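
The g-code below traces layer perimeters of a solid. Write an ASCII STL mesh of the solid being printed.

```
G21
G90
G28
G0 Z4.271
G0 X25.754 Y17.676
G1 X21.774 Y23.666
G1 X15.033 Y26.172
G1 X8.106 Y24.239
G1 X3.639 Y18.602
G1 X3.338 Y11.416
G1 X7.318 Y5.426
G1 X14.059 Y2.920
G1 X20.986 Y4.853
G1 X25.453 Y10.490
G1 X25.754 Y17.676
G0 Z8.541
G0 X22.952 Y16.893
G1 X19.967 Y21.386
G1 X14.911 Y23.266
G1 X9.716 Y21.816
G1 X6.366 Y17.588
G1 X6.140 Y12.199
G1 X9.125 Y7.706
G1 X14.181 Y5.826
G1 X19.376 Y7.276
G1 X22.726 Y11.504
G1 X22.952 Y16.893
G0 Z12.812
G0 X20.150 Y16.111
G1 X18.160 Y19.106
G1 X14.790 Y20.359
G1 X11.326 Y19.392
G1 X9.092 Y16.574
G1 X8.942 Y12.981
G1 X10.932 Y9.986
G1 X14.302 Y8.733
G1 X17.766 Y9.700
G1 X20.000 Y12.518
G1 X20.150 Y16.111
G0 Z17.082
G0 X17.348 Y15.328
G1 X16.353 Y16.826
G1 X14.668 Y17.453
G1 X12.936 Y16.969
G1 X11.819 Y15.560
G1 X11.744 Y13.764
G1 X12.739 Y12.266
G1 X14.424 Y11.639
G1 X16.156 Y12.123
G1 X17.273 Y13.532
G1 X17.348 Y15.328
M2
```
solid part
  facet normal 0.0000 0.0000 -1.0000
    outer loop
      vertex 15.155 29.079 0.000
      vertex 23.581 25.946 0.000
      vertex 28.556 18.458 0.000
    endloop
  endfacet
  facet normal 0.0000 0.0000 -1.0000
    outer loop
      vertex 6.496 26.662 0.000
      vertex 15.155 29.079 0.000
      vertex 28.556 18.458 0.000
    endloop
  endfacet
  facet normal 0.0000 0.0000 -1.0000
    outer loop
      vertex 0.912 19.616 0.000
      vertex 6.496 26.662 0.000
      vertex 28.556 18.458 0.000
    endloop
  endfacet
  facet normal 0.0000 0.0000 -1.0000
    outer loop
      vertex 0.536 10.634 0.000
      vertex 0.912 19.616 0.000
      vertex 28.556 18.458 0.000
    endloop
  endfacet
  facet normal 0.0000 0.0000 -1.0000
    outer loop
      vertex 5.511 3.146 0.000
      vertex 0.536 10.634 0.000
      vertex 28.556 18.458 0.000
    endloop
  endfacet
  facet normal 0.0000 0.0000 -1.0000
    outer loop
      vertex 13.937 0.013 0.000
      vertex 5.511 3.146 0.000
      vertex 28.556 18.458 0.000
    endloop
  endfacet
  facet normal 0.0000 0.0000 -1.0000
    outer loop
      vertex 22.596 2.430 0.000
      vertex 13.937 0.013 0.000
      vertex 28.556 18.458 0.000
    endloop
  endfacet
  facet normal 0.0000 0.0000 -1.0000
    outer loop
      vertex 28.180 9.476 0.000
      vertex 22.596 2.430 0.000
      vertex 28.556 18.458 0.000
    endloop
  endfacet
  facet normal 0.6990 0.4644 0.5437
    outer loop
      vertex 28.556 18.458 0.000
      vertex 23.581 25.946 0.000
      vertex 14.546 14.546 21.353
    endloop
  endfacet
  facet normal 0.2925 0.7866 0.5437
    outer loop
      vertex 23.581 25.946 0.000
      vertex 15.155 29.079 0.000
      vertex 14.546 14.546 21.353
    endloop
  endfacet
  facet normal -0.2256 0.8084 0.5437
    outer loop
      vertex 15.155 29.079 0.000
      vertex 6.496 26.662 0.000
      vertex 14.546 14.546 21.353
    endloop
  endfacet
  facet normal -0.6577 0.5213 0.5437
    outer loop
      vertex 6.496 26.662 0.000
      vertex 0.912 19.616 0.000
      vertex 14.546 14.546 21.353
    endloop
  endfacet
  facet normal -0.8385 0.0351 0.5437
    outer loop
      vertex 0.912 19.616 0.000
      vertex 0.536 10.634 0.000
      vertex 14.546 14.546 21.353
    endloop
  endfacet
  facet normal -0.6990 -0.4644 0.5437
    outer loop
      vertex 0.536 10.634 0.000
      vertex 5.511 3.146 0.000
      vertex 14.546 14.546 21.353
    endloop
  endfacet
  facet normal -0.2925 -0.7866 0.5437
    outer loop
      vertex 5.511 3.146 0.000
      vertex 13.937 0.013 0.000
      vertex 14.546 14.546 21.353
    endloop
  endfacet
  facet normal 0.2256 -0.8084 0.5437
    outer loop
      vertex 13.937 0.013 0.000
      vertex 22.596 2.430 0.000
      vertex 14.546 14.546 21.353
    endloop
  endfacet
  facet normal 0.6577 -0.5213 0.5437
    outer loop
      vertex 22.596 2.430 0.000
      vertex 28.180 9.476 0.000
      vertex 14.546 14.546 21.353
    endloop
  endfacet
  facet normal 0.8385 -0.0351 0.5437
    outer loop
      vertex 28.180 9.476 0.000
      vertex 28.556 18.458 0.000
      vertex 14.546 14.546 21.353
    endloop
  endfacet
endsolid part

The G0 Z moves step by Δz≈4.271 mm. The G1 loops shrink linearly with z, so the solid tapers from its base footprint up to z≈21.4. Closing with a flat bottom cap and the tapered top and triangulating gives 18 facets — a regular 10-sided pyramid, base circumscribed radius ≈ 14.5 mm, apex at z ≈ 21.4 mm.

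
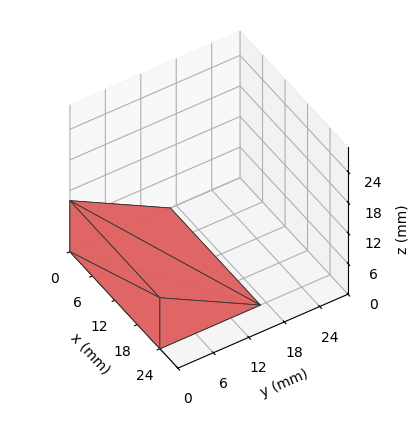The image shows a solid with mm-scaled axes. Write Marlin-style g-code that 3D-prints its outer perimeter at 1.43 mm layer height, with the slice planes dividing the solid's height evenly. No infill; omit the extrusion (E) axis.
Reading the render: the shape is a wedge (ramp): 24 × 17 mm base, rising to 10 mm along the y=0 edge and sloping linearly to z=0 at y=17 (dimensions read to the nearest mm from the axis ticks). For the g-code, the solid's height is divided into equal slices at the stated Δz and each level perimeter traced with G1 moves after a G0 lift.

; perimeter-only toolpath
G21 ; units = mm
G90 ; absolute positioning
G28 ; home
; layer 1
G0 Z1.43
G0 X0.00 Y0.00
G1 X24.00 Y0.00
G1 X24.00 Y14.57
G1 X0.00 Y14.57
G1 X0.00 Y0.00
; layer 2
G0 Z2.86
G0 X0.00 Y0.00
G1 X24.00 Y0.00
G1 X24.00 Y12.14
G1 X0.00 Y12.14
G1 X0.00 Y0.00
; layer 3
G0 Z4.29
G0 X0.00 Y0.00
G1 X24.00 Y0.00
G1 X24.00 Y9.71
G1 X0.00 Y9.71
G1 X0.00 Y0.00
; layer 4
G0 Z5.71
G0 X0.00 Y0.00
G1 X24.00 Y0.00
G1 X24.00 Y7.29
G1 X0.00 Y7.29
G1 X0.00 Y0.00
; layer 5
G0 Z7.14
G0 X0.00 Y0.00
G1 X24.00 Y0.00
G1 X24.00 Y4.86
G1 X0.00 Y4.86
G1 X0.00 Y0.00
; layer 6
G0 Z8.57
G0 X0.00 Y0.00
G1 X24.00 Y0.00
G1 X24.00 Y2.43
G1 X0.00 Y2.43
G1 X0.00 Y0.00
M2 ; end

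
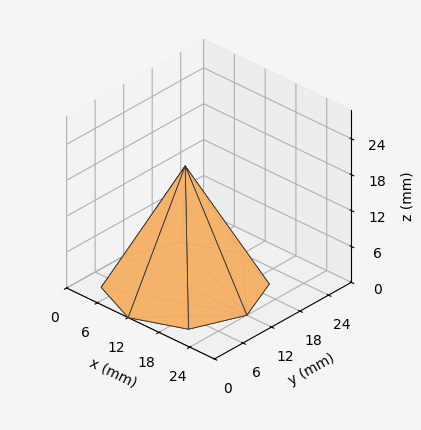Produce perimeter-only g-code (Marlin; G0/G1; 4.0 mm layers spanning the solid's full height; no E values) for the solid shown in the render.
Reading the render: the shape is a regular 8-sided pyramid, base circumscribed radius ≈ 12 mm, apex at z ≈ 20 mm (dimensions read to the nearest mm from the axis ticks). For the g-code, the solid's height is divided into equal slices at the stated Δz and each level perimeter traced with G1 moves after a G0 lift.

; perimeter-only toolpath
G21 ; units = mm
G90 ; absolute positioning
G28 ; home
; layer 1
G0 Z4.0
G0 X21.6 Y12.0
G1 X18.8 Y18.8
G1 X12.0 Y21.6
G1 X5.2 Y18.8
G1 X2.4 Y12.0
G1 X5.2 Y5.2
G1 X12.0 Y2.4
G1 X18.8 Y5.2
G1 X21.6 Y12.0
; layer 2
G0 Z8.0
G0 X19.2 Y12.0
G1 X17.1 Y17.1
G1 X12.0 Y19.2
G1 X6.9 Y17.1
G1 X4.8 Y12.0
G1 X6.9 Y6.9
G1 X12.0 Y4.8
G1 X17.1 Y6.9
G1 X19.2 Y12.0
; layer 3
G0 Z12.0
G0 X16.8 Y12.0
G1 X15.4 Y15.4
G1 X12.0 Y16.8
G1 X8.6 Y15.4
G1 X7.2 Y12.0
G1 X8.6 Y8.6
G1 X12.0 Y7.2
G1 X15.4 Y8.6
G1 X16.8 Y12.0
; layer 4
G0 Z16.0
G0 X14.4 Y12.0
G1 X13.7 Y13.7
G1 X12.0 Y14.4
G1 X10.3 Y13.7
G1 X9.6 Y12.0
G1 X10.3 Y10.3
G1 X12.0 Y9.6
G1 X13.7 Y10.3
G1 X14.4 Y12.0
M2 ; end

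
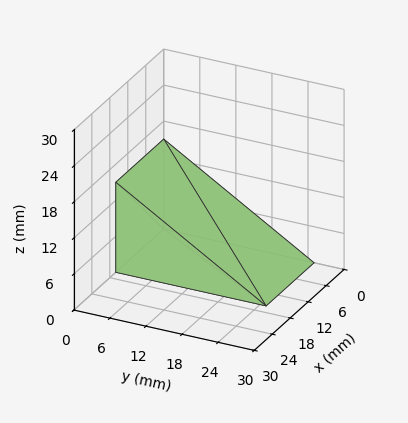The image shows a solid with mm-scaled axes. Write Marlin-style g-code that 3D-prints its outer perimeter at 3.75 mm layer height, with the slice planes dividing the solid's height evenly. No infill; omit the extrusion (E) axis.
Reading the render: the shape is a wedge (ramp): 16 × 25 mm base, rising to 15 mm along the y=0 edge and sloping linearly to z=0 at y=25 (dimensions read to the nearest mm from the axis ticks). For the g-code, the solid's height is divided into equal slices at the stated Δz and each level perimeter traced with G1 moves after a G0 lift.

; perimeter-only toolpath
G21 ; units = mm
G90 ; absolute positioning
G28 ; home
; layer 1
G0 Z3.75
G0 X0.00 Y0.00
G1 X16.00 Y0.00
G1 X16.00 Y18.75
G1 X0.00 Y18.75
G1 X0.00 Y0.00
; layer 2
G0 Z7.50
G0 X0.00 Y0.00
G1 X16.00 Y0.00
G1 X16.00 Y12.50
G1 X0.00 Y12.50
G1 X0.00 Y0.00
; layer 3
G0 Z11.25
G0 X0.00 Y0.00
G1 X16.00 Y0.00
G1 X16.00 Y6.25
G1 X0.00 Y6.25
G1 X0.00 Y0.00
M2 ; end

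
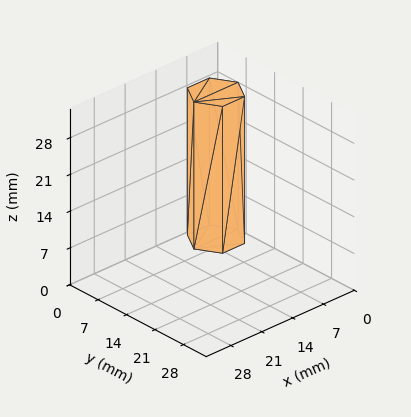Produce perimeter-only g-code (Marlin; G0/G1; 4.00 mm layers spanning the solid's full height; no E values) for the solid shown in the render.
Reading the render: the shape is a regular 6-sided prism (a cylinder approximated with 6 flat sides), circumscribed radius ≈ 5 mm, height ≈ 28 mm (dimensions read to the nearest mm from the axis ticks). For the g-code, the solid's height is divided into equal slices at the stated Δz and each level perimeter traced with G1 moves after a G0 lift.

; perimeter-only toolpath
G21 ; units = mm
G90 ; absolute positioning
G28 ; home
; layer 1
G0 Z4.00
G0 X10.00 Y5.00
G1 X7.50 Y9.33
G1 X2.50 Y9.33
G1 X0.00 Y5.00
G1 X2.50 Y0.67
G1 X7.50 Y0.67
G1 X10.00 Y5.00
; layer 2
G0 Z8.00
G0 X10.00 Y5.00
G1 X7.50 Y9.33
G1 X2.50 Y9.33
G1 X0.00 Y5.00
G1 X2.50 Y0.67
G1 X7.50 Y0.67
G1 X10.00 Y5.00
; layer 3
G0 Z12.00
G0 X10.00 Y5.00
G1 X7.50 Y9.33
G1 X2.50 Y9.33
G1 X0.00 Y5.00
G1 X2.50 Y0.67
G1 X7.50 Y0.67
G1 X10.00 Y5.00
; layer 4
G0 Z16.00
G0 X10.00 Y5.00
G1 X7.50 Y9.33
G1 X2.50 Y9.33
G1 X0.00 Y5.00
G1 X2.50 Y0.67
G1 X7.50 Y0.67
G1 X10.00 Y5.00
; layer 5
G0 Z20.00
G0 X10.00 Y5.00
G1 X7.50 Y9.33
G1 X2.50 Y9.33
G1 X0.00 Y5.00
G1 X2.50 Y0.67
G1 X7.50 Y0.67
G1 X10.00 Y5.00
; layer 6
G0 Z24.00
G0 X10.00 Y5.00
G1 X7.50 Y9.33
G1 X2.50 Y9.33
G1 X0.00 Y5.00
G1 X2.50 Y0.67
G1 X7.50 Y0.67
G1 X10.00 Y5.00
; layer 7
G0 Z28.00
G0 X10.00 Y5.00
G1 X7.50 Y9.33
G1 X2.50 Y9.33
G1 X0.00 Y5.00
G1 X2.50 Y0.67
G1 X7.50 Y0.67
G1 X10.00 Y5.00
M2 ; end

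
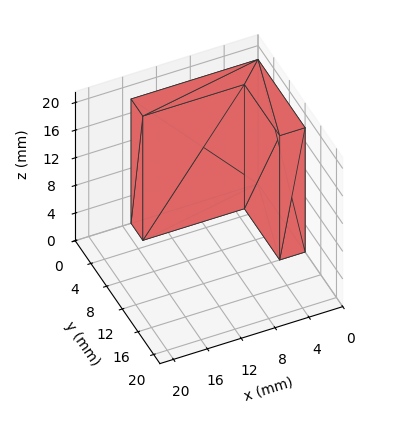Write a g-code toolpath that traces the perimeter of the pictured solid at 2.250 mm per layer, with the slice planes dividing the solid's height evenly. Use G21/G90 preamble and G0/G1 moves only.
Reading the render: the shape is an L-shaped prism: outer 15 × 12 mm, arm thicknesses ≈ 3 mm (horizontal) and 3 mm (vertical), extruded 18 mm in z (dimensions read to the nearest mm from the axis ticks). For the g-code, the solid's height is divided into equal slices at the stated Δz and each level perimeter traced with G1 moves after a G0 lift.

; perimeter-only toolpath
G21 ; units = mm
G90 ; absolute positioning
G28 ; home
; layer 1
G0 Z2.250
G0 X0.000 Y0.000
G1 X15.000 Y0.000
G1 X15.000 Y3.000
G1 X3.000 Y3.000
G1 X3.000 Y12.000
G1 X0.000 Y12.000
G1 X0.000 Y0.000
; layer 2
G0 Z4.500
G0 X0.000 Y0.000
G1 X15.000 Y0.000
G1 X15.000 Y3.000
G1 X3.000 Y3.000
G1 X3.000 Y12.000
G1 X0.000 Y12.000
G1 X0.000 Y0.000
; layer 3
G0 Z6.750
G0 X0.000 Y0.000
G1 X15.000 Y0.000
G1 X15.000 Y3.000
G1 X3.000 Y3.000
G1 X3.000 Y12.000
G1 X0.000 Y12.000
G1 X0.000 Y0.000
; layer 4
G0 Z9.000
G0 X0.000 Y0.000
G1 X15.000 Y0.000
G1 X15.000 Y3.000
G1 X3.000 Y3.000
G1 X3.000 Y12.000
G1 X0.000 Y12.000
G1 X0.000 Y0.000
; layer 5
G0 Z11.250
G0 X0.000 Y0.000
G1 X15.000 Y0.000
G1 X15.000 Y3.000
G1 X3.000 Y3.000
G1 X3.000 Y12.000
G1 X0.000 Y12.000
G1 X0.000 Y0.000
; layer 6
G0 Z13.500
G0 X0.000 Y0.000
G1 X15.000 Y0.000
G1 X15.000 Y3.000
G1 X3.000 Y3.000
G1 X3.000 Y12.000
G1 X0.000 Y12.000
G1 X0.000 Y0.000
; layer 7
G0 Z15.750
G0 X0.000 Y0.000
G1 X15.000 Y0.000
G1 X15.000 Y3.000
G1 X3.000 Y3.000
G1 X3.000 Y12.000
G1 X0.000 Y12.000
G1 X0.000 Y0.000
; layer 8
G0 Z18.000
G0 X0.000 Y0.000
G1 X15.000 Y0.000
G1 X15.000 Y3.000
G1 X3.000 Y3.000
G1 X3.000 Y12.000
G1 X0.000 Y12.000
G1 X0.000 Y0.000
M2 ; end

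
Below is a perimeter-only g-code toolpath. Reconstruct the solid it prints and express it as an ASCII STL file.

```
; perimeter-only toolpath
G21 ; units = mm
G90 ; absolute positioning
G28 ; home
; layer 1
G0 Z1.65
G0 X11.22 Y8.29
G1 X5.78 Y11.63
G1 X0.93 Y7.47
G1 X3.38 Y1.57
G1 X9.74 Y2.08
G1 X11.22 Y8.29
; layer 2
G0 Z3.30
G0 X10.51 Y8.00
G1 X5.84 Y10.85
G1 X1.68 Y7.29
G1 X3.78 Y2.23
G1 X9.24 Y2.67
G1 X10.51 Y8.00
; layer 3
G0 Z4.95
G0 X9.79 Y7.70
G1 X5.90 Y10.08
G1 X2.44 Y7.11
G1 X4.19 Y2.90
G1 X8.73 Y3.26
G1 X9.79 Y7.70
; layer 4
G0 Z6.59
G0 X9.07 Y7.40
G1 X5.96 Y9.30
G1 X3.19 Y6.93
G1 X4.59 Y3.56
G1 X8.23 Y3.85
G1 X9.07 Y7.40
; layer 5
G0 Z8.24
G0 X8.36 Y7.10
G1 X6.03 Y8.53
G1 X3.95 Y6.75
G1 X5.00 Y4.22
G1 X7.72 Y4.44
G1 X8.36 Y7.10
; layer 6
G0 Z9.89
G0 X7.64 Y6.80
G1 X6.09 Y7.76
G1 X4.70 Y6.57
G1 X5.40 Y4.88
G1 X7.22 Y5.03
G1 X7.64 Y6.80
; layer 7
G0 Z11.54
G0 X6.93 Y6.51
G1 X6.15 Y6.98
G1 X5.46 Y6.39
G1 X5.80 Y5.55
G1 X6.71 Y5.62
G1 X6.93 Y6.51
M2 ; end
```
solid part
  facet normal 0.0000 0.0000 -1.0000
    outer loop
      vertex 0.17 7.65 0.00
      vertex 5.72 12.40 0.00
      vertex 11.94 8.59 0.00
    endloop
  endfacet
  facet normal 0.0000 0.0000 -1.0000
    outer loop
      vertex 2.97 0.91 0.00
      vertex 0.17 7.65 0.00
      vertex 11.94 8.59 0.00
    endloop
  endfacet
  facet normal 0.0000 0.0000 -1.0000
    outer loop
      vertex 10.25 1.49 0.00
      vertex 2.97 0.91 0.00
      vertex 11.94 8.59 0.00
    endloop
  endfacet
  facet normal 0.4881 0.7969 0.3559
    outer loop
      vertex 11.94 8.59 0.00
      vertex 5.72 12.40 0.00
      vertex 6.21 6.21 13.19
    endloop
  endfacet
  facet normal -0.6077 0.7100 0.3558
    outer loop
      vertex 5.72 12.40 0.00
      vertex 0.17 7.65 0.00
      vertex 6.21 6.21 13.19
    endloop
  endfacet
  facet normal -0.8630 -0.3585 0.3560
    outer loop
      vertex 0.17 7.65 0.00
      vertex 2.97 0.91 0.00
      vertex 6.21 6.21 13.19
    endloop
  endfacet
  facet normal 0.0742 -0.9315 0.3561
    outer loop
      vertex 2.97 0.91 0.00
      vertex 10.25 1.49 0.00
      vertex 6.21 6.21 13.19
    endloop
  endfacet
  facet normal 0.9091 -0.2164 0.3559
    outer loop
      vertex 10.25 1.49 0.00
      vertex 11.94 8.59 0.00
      vertex 6.21 6.21 13.19
    endloop
  endfacet
endsolid part

The G0 Z moves step by Δz≈1.65 mm. The G1 loops shrink linearly with z, so the solid tapers from its base footprint up to z≈13.2. Closing with a flat bottom cap and the tapered top and triangulating gives 8 facets — a regular 5-sided pyramid, base circumscribed radius ≈ 6.21 mm, apex at z ≈ 13.2 mm.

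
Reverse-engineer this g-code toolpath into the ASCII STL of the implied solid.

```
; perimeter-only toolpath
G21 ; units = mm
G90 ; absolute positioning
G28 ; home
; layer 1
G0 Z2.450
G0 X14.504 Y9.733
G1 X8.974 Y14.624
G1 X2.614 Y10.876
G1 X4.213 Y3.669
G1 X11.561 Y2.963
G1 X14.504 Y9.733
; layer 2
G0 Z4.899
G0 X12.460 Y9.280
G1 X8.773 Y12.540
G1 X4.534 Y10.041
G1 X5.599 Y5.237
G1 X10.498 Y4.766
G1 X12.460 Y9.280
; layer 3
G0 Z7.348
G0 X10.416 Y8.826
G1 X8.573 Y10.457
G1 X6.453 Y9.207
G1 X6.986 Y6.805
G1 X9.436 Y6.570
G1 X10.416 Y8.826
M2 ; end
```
solid part
  facet normal 0.0000 0.0000 -1.0000
    outer loop
      vertex 0.694 11.710 0.000
      vertex 9.174 16.708 0.000
      vertex 16.547 10.187 0.000
    endloop
  endfacet
  facet normal 0.0000 0.0000 -1.0000
    outer loop
      vertex 2.826 2.101 0.000
      vertex 0.694 11.710 0.000
      vertex 16.547 10.187 0.000
    endloop
  endfacet
  facet normal 0.0000 0.0000 -1.0000
    outer loop
      vertex 12.624 1.160 0.000
      vertex 2.826 2.101 0.000
      vertex 16.547 10.187 0.000
    endloop
  endfacet
  facet normal 0.5449 0.6161 0.5687
    outer loop
      vertex 16.547 10.187 0.000
      vertex 9.174 16.708 0.000
      vertex 8.373 8.373 9.798
    endloop
  endfacet
  facet normal -0.4177 0.7086 0.5687
    outer loop
      vertex 9.174 16.708 0.000
      vertex 0.694 11.710 0.000
      vertex 8.373 8.373 9.798
    endloop
  endfacet
  facet normal -0.8030 -0.1782 0.5687
    outer loop
      vertex 0.694 11.710 0.000
      vertex 2.826 2.101 0.000
      vertex 8.373 8.373 9.798
    endloop
  endfacet
  facet normal -0.0786 -0.8188 0.5687
    outer loop
      vertex 2.826 2.101 0.000
      vertex 12.624 1.160 0.000
      vertex 8.373 8.373 9.798
    endloop
  endfacet
  facet normal 0.7544 -0.3279 0.5687
    outer loop
      vertex 12.624 1.160 0.000
      vertex 16.547 10.187 0.000
      vertex 8.373 8.373 9.798
    endloop
  endfacet
endsolid part

The G0 Z moves step by Δz≈2.450 mm. The G1 loops shrink linearly with z, so the solid tapers from its base footprint up to z≈9.8. Closing with a flat bottom cap and the tapered top and triangulating gives 8 facets — a regular 5-sided pyramid, base circumscribed radius ≈ 8.37 mm, apex at z ≈ 9.8 mm.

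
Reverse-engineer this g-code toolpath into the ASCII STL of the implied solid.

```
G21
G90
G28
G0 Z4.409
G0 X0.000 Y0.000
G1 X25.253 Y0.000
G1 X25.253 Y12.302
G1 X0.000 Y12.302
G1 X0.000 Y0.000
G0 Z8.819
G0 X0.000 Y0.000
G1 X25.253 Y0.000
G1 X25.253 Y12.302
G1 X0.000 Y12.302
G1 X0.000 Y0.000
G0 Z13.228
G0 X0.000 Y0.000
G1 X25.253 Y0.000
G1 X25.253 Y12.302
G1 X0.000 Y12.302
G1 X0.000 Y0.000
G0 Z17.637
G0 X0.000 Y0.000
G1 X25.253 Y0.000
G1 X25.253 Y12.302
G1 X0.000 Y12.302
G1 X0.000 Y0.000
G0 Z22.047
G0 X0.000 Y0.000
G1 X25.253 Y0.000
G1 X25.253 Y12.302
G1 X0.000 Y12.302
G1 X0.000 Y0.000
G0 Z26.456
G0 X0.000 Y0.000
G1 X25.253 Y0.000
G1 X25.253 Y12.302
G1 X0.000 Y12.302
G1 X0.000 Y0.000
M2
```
solid part
  facet normal 0.0000 0.0000 -1.0000
    outer loop
      vertex 25.253 12.302 0.000
      vertex 25.253 0.000 0.000
      vertex 0.000 0.000 0.000
    endloop
  endfacet
  facet normal 0.0000 0.0000 -1.0000
    outer loop
      vertex 0.000 12.302 0.000
      vertex 25.253 12.302 0.000
      vertex 0.000 0.000 0.000
    endloop
  endfacet
  facet normal 0.0000 0.0000 1.0000
    outer loop
      vertex 0.000 0.000 26.456
      vertex 25.253 0.000 26.456
      vertex 25.253 12.302 26.456
    endloop
  endfacet
  facet normal 0.0000 0.0000 1.0000
    outer loop
      vertex 0.000 0.000 26.456
      vertex 25.253 12.302 26.456
      vertex 0.000 12.302 26.456
    endloop
  endfacet
  facet normal 0.0000 -1.0000 0.0000
    outer loop
      vertex 0.000 0.000 0.000
      vertex 25.253 0.000 0.000
      vertex 25.253 0.000 26.456
    endloop
  endfacet
  facet normal 0.0000 -1.0000 0.0000
    outer loop
      vertex 0.000 0.000 0.000
      vertex 25.253 0.000 26.456
      vertex 0.000 0.000 26.456
    endloop
  endfacet
  facet normal 0.0000 1.0000 0.0000
    outer loop
      vertex 25.253 12.302 26.456
      vertex 25.253 12.302 0.000
      vertex 0.000 12.302 0.000
    endloop
  endfacet
  facet normal 0.0000 1.0000 0.0000
    outer loop
      vertex 0.000 12.302 26.456
      vertex 25.253 12.302 26.456
      vertex 0.000 12.302 0.000
    endloop
  endfacet
  facet normal -1.0000 0.0000 0.0000
    outer loop
      vertex 0.000 12.302 26.456
      vertex 0.000 12.302 0.000
      vertex 0.000 0.000 0.000
    endloop
  endfacet
  facet normal -1.0000 0.0000 0.0000
    outer loop
      vertex 0.000 0.000 26.456
      vertex 0.000 12.302 26.456
      vertex 0.000 0.000 0.000
    endloop
  endfacet
  facet normal 1.0000 0.0000 0.0000
    outer loop
      vertex 25.253 0.000 0.000
      vertex 25.253 12.302 0.000
      vertex 25.253 12.302 26.456
    endloop
  endfacet
  facet normal 1.0000 0.0000 0.0000
    outer loop
      vertex 25.253 0.000 0.000
      vertex 25.253 12.302 26.456
      vertex 25.253 0.000 26.456
    endloop
  endfacet
endsolid part

The G0 Z moves step by Δz≈4.409 mm. Every layer's G1 loop is the same polygon, so the solid is a straight extrusion of it from z=0 to z≈26.5. Closing with flat bottom and top caps and triangulating gives 12 facets — a rectangular box, roughly 25.3 × 12.3 mm footprint and 26.5 mm tall.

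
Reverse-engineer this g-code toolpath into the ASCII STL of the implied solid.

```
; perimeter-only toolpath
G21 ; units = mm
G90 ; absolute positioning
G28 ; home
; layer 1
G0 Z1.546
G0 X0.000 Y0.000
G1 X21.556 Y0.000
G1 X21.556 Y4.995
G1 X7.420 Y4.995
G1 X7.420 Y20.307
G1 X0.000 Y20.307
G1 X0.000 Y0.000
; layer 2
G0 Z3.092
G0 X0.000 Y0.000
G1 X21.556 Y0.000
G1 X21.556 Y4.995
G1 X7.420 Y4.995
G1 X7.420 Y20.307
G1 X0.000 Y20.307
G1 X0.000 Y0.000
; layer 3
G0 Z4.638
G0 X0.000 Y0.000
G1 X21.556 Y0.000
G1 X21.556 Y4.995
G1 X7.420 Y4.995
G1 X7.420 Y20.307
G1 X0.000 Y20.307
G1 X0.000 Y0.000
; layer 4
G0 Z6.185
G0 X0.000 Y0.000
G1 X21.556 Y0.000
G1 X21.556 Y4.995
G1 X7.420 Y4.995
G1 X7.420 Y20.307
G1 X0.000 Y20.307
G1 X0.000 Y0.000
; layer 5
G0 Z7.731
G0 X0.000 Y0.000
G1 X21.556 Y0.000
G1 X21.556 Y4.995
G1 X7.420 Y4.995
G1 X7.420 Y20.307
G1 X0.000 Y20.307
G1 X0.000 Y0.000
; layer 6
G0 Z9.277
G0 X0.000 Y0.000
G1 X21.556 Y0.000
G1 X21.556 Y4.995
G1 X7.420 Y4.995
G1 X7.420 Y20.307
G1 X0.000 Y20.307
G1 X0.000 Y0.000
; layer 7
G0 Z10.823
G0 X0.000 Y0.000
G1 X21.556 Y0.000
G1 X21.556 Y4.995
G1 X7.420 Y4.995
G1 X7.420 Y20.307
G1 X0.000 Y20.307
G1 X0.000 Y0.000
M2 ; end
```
solid part
  facet normal 0.0000 0.0000 -1.0000
    outer loop
      vertex 21.556 4.995 0.000
      vertex 21.556 0.000 0.000
      vertex 0.000 0.000 0.000
    endloop
  endfacet
  facet normal 0.0000 0.0000 -1.0000
    outer loop
      vertex 7.420 4.995 0.000
      vertex 21.556 4.995 0.000
      vertex 0.000 0.000 0.000
    endloop
  endfacet
  facet normal 0.0000 0.0000 -1.0000
    outer loop
      vertex 7.420 20.307 0.000
      vertex 7.420 4.995 0.000
      vertex 0.000 0.000 0.000
    endloop
  endfacet
  facet normal 0.0000 0.0000 -1.0000
    outer loop
      vertex 0.000 20.307 0.000
      vertex 7.420 20.307 0.000
      vertex 0.000 0.000 0.000
    endloop
  endfacet
  facet normal 0.0000 0.0000 1.0000
    outer loop
      vertex 0.000 0.000 10.823
      vertex 21.556 0.000 10.823
      vertex 21.556 4.995 10.823
    endloop
  endfacet
  facet normal 0.0000 0.0000 1.0000
    outer loop
      vertex 0.000 0.000 10.823
      vertex 21.556 4.995 10.823
      vertex 7.420 4.995 10.823
    endloop
  endfacet
  facet normal 0.0000 0.0000 1.0000
    outer loop
      vertex 0.000 0.000 10.823
      vertex 7.420 4.995 10.823
      vertex 7.420 20.307 10.823
    endloop
  endfacet
  facet normal 0.0000 0.0000 1.0000
    outer loop
      vertex 0.000 0.000 10.823
      vertex 7.420 20.307 10.823
      vertex 0.000 20.307 10.823
    endloop
  endfacet
  facet normal 0.0000 -1.0000 0.0000
    outer loop
      vertex 0.000 0.000 0.000
      vertex 21.556 0.000 0.000
      vertex 21.556 0.000 10.823
    endloop
  endfacet
  facet normal 0.0000 -1.0000 0.0000
    outer loop
      vertex 0.000 0.000 0.000
      vertex 21.556 0.000 10.823
      vertex 0.000 0.000 10.823
    endloop
  endfacet
  facet normal 1.0000 0.0000 0.0000
    outer loop
      vertex 21.556 0.000 0.000
      vertex 21.556 4.995 0.000
      vertex 21.556 4.995 10.823
    endloop
  endfacet
  facet normal 1.0000 0.0000 0.0000
    outer loop
      vertex 21.556 0.000 0.000
      vertex 21.556 4.995 10.823
      vertex 21.556 0.000 10.823
    endloop
  endfacet
  facet normal 0.0000 1.0000 0.0000
    outer loop
      vertex 21.556 4.995 0.000
      vertex 7.420 4.995 0.000
      vertex 7.420 4.995 10.823
    endloop
  endfacet
  facet normal 0.0000 1.0000 0.0000
    outer loop
      vertex 21.556 4.995 0.000
      vertex 7.420 4.995 10.823
      vertex 21.556 4.995 10.823
    endloop
  endfacet
  facet normal 1.0000 0.0000 0.0000
    outer loop
      vertex 7.420 4.995 0.000
      vertex 7.420 20.307 0.000
      vertex 7.420 20.307 10.823
    endloop
  endfacet
  facet normal 1.0000 0.0000 0.0000
    outer loop
      vertex 7.420 4.995 0.000
      vertex 7.420 20.307 10.823
      vertex 7.420 4.995 10.823
    endloop
  endfacet
  facet normal 0.0000 1.0000 0.0000
    outer loop
      vertex 7.420 20.307 0.000
      vertex 0.000 20.307 0.000
      vertex 0.000 20.307 10.823
    endloop
  endfacet
  facet normal 0.0000 1.0000 0.0000
    outer loop
      vertex 7.420 20.307 0.000
      vertex 0.000 20.307 10.823
      vertex 7.420 20.307 10.823
    endloop
  endfacet
  facet normal -1.0000 0.0000 0.0000
    outer loop
      vertex 0.000 20.307 0.000
      vertex 0.000 0.000 0.000
      vertex 0.000 0.000 10.823
    endloop
  endfacet
  facet normal -1.0000 0.0000 0.0000
    outer loop
      vertex 0.000 20.307 0.000
      vertex 0.000 0.000 10.823
      vertex 0.000 20.307 10.823
    endloop
  endfacet
endsolid part

The G0 Z moves step by Δz≈1.546 mm. Every layer's G1 loop is the same polygon, so the solid is a straight extrusion of it from z=0 to z≈10.8. Closing with flat bottom and top caps and triangulating gives 20 facets — an L-shaped prism: outer 21.6 × 20.3 mm, arm thicknesses ≈ 5 mm (horizontal) and 7.42 mm (vertical), extruded 10.8 mm in z.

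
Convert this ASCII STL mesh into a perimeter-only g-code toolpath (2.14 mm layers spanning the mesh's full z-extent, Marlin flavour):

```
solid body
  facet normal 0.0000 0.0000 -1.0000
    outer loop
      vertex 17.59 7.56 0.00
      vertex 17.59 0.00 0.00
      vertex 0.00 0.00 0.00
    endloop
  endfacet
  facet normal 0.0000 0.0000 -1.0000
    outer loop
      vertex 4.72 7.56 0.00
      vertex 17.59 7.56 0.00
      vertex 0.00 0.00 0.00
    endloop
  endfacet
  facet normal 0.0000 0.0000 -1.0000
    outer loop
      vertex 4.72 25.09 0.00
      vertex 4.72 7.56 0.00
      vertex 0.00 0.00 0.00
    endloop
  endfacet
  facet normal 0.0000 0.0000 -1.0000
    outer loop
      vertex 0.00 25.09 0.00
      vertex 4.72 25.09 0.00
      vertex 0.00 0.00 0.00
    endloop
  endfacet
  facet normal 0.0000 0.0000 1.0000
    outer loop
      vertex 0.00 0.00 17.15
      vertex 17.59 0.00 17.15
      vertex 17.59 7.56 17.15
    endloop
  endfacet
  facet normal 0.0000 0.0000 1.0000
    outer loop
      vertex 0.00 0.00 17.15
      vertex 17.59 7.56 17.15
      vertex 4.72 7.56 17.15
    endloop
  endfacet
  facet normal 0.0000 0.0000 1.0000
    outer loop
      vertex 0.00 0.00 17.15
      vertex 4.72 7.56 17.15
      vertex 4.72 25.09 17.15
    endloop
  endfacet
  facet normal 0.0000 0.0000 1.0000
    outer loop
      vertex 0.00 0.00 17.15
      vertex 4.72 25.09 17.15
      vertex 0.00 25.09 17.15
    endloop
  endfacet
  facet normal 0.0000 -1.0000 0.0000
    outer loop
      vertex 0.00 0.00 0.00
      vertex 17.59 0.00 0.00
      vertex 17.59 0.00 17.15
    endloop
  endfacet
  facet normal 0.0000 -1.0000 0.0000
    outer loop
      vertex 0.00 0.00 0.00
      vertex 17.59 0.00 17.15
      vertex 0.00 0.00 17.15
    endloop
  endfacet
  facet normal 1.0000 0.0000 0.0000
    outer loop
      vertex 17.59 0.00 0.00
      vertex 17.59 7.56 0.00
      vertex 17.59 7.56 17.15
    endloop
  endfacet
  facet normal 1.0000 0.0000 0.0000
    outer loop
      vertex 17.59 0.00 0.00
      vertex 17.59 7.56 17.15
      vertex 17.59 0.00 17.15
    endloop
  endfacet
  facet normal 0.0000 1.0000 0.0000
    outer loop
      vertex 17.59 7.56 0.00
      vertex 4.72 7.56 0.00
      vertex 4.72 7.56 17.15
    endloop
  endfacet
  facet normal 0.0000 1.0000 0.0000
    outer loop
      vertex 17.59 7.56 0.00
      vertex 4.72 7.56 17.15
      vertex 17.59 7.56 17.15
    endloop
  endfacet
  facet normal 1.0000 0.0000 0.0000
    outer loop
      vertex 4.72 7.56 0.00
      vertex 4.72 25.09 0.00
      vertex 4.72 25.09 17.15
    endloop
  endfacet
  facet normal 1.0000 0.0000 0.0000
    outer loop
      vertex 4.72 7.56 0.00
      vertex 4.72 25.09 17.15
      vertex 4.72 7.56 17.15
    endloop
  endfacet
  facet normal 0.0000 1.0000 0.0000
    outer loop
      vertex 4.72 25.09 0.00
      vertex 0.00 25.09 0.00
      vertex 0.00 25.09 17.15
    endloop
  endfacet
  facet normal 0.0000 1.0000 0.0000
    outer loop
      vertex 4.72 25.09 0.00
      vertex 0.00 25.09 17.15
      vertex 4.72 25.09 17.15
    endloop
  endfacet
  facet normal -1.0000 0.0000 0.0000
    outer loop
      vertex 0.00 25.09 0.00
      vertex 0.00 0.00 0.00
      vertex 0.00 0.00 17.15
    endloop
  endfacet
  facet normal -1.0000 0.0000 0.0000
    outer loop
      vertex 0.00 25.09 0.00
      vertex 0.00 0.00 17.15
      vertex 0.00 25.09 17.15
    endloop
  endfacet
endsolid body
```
; perimeter-only toolpath
G21 ; units = mm
G90 ; absolute positioning
G28 ; home
; layer 1
G0 Z2.14
G0 X0.00 Y0.00
G1 X17.59 Y0.00
G1 X17.59 Y7.56
G1 X4.72 Y7.56
G1 X4.72 Y25.09
G1 X0.00 Y25.09
G1 X0.00 Y0.00
; layer 2
G0 Z4.29
G0 X0.00 Y0.00
G1 X17.59 Y0.00
G1 X17.59 Y7.56
G1 X4.72 Y7.56
G1 X4.72 Y25.09
G1 X0.00 Y25.09
G1 X0.00 Y0.00
; layer 3
G0 Z6.43
G0 X0.00 Y0.00
G1 X17.59 Y0.00
G1 X17.59 Y7.56
G1 X4.72 Y7.56
G1 X4.72 Y25.09
G1 X0.00 Y25.09
G1 X0.00 Y0.00
; layer 4
G0 Z8.57
G0 X0.00 Y0.00
G1 X17.59 Y0.00
G1 X17.59 Y7.56
G1 X4.72 Y7.56
G1 X4.72 Y25.09
G1 X0.00 Y25.09
G1 X0.00 Y0.00
; layer 5
G0 Z10.72
G0 X0.00 Y0.00
G1 X17.59 Y0.00
G1 X17.59 Y7.56
G1 X4.72 Y7.56
G1 X4.72 Y25.09
G1 X0.00 Y25.09
G1 X0.00 Y0.00
; layer 6
G0 Z12.86
G0 X0.00 Y0.00
G1 X17.59 Y0.00
G1 X17.59 Y7.56
G1 X4.72 Y7.56
G1 X4.72 Y25.09
G1 X0.00 Y25.09
G1 X0.00 Y0.00
; layer 7
G0 Z15.01
G0 X0.00 Y0.00
G1 X17.59 Y0.00
G1 X17.59 Y7.56
G1 X4.72 Y7.56
G1 X4.72 Y25.09
G1 X0.00 Y25.09
G1 X0.00 Y0.00
; layer 8
G0 Z17.15
G0 X0.00 Y0.00
G1 X17.59 Y0.00
G1 X17.59 Y7.56
G1 X4.72 Y7.56
G1 X4.72 Y25.09
G1 X0.00 Y25.09
G1 X0.00 Y0.00
M2 ; end

The solid is an L-shaped prism: outer 17.6 × 25.1 mm, arm thicknesses ≈ 7.56 mm (horizontal) and 4.72 mm (vertical), extruded 17.1 mm in z. Slicing at Δz = 2.14 mm — 8 equal slices spanning the solid's height, so layer i sits at z = i·h/8 — gives 8 non-empty perimeters. Each is a 6-segment closed polygon; G0 lifts to the layer z and rapids to the start vertex, then G1 traces the edges.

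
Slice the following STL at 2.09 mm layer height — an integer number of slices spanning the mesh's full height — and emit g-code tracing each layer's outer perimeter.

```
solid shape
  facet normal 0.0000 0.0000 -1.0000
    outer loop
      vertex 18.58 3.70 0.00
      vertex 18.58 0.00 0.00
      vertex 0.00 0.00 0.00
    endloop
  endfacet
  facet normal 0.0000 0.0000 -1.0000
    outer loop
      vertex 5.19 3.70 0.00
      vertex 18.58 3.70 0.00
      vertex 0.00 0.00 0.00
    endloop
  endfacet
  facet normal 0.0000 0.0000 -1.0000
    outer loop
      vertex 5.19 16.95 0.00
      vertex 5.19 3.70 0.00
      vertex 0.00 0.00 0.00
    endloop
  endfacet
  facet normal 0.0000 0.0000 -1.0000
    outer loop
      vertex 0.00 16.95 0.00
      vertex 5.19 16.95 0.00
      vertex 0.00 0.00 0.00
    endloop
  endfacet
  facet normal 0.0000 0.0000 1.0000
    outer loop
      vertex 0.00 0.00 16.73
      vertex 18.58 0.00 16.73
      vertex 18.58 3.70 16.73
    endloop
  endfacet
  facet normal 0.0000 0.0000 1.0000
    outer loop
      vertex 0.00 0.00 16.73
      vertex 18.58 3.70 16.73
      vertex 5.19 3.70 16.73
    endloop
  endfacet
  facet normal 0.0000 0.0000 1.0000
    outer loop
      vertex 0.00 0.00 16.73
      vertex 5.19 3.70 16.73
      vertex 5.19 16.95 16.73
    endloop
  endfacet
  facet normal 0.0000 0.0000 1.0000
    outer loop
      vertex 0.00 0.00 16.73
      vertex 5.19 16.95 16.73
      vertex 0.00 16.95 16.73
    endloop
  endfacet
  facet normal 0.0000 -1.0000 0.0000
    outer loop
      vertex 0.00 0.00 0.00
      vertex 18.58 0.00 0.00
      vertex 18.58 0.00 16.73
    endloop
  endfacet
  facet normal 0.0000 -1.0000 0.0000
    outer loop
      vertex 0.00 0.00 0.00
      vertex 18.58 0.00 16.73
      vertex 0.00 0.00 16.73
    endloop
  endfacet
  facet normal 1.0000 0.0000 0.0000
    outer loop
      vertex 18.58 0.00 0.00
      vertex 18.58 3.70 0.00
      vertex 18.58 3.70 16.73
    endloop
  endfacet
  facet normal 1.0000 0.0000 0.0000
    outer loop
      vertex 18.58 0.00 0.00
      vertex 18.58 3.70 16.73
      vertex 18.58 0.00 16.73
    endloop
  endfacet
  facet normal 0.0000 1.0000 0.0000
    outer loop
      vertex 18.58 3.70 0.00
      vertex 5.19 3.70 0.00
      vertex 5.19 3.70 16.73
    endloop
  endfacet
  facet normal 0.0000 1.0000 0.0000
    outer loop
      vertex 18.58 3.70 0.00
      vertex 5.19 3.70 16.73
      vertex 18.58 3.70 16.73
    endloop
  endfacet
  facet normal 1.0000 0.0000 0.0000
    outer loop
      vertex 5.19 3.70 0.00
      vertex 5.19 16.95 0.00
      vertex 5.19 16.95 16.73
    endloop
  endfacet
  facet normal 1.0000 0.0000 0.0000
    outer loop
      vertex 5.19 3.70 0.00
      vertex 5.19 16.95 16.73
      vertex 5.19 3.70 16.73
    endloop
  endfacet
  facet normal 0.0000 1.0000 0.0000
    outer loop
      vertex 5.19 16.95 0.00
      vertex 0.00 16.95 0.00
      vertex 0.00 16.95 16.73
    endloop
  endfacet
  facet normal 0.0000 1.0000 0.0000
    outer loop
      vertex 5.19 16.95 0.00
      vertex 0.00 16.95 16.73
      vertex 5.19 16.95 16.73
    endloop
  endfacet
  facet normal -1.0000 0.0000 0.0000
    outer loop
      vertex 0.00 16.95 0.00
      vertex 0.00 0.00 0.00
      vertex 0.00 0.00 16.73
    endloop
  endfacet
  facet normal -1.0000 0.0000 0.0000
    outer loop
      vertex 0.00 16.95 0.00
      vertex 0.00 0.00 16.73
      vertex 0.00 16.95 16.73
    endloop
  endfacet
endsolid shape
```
; perimeter-only toolpath
G21 ; units = mm
G90 ; absolute positioning
G28 ; home
; layer 1
G0 Z2.09
G0 X0.00 Y0.00
G1 X18.58 Y0.00
G1 X18.58 Y3.70
G1 X5.19 Y3.70
G1 X5.19 Y16.95
G1 X0.00 Y16.95
G1 X0.00 Y0.00
; layer 2
G0 Z4.18
G0 X0.00 Y0.00
G1 X18.58 Y0.00
G1 X18.58 Y3.70
G1 X5.19 Y3.70
G1 X5.19 Y16.95
G1 X0.00 Y16.95
G1 X0.00 Y0.00
; layer 3
G0 Z6.27
G0 X0.00 Y0.00
G1 X18.58 Y0.00
G1 X18.58 Y3.70
G1 X5.19 Y3.70
G1 X5.19 Y16.95
G1 X0.00 Y16.95
G1 X0.00 Y0.00
; layer 4
G0 Z8.37
G0 X0.00 Y0.00
G1 X18.58 Y0.00
G1 X18.58 Y3.70
G1 X5.19 Y3.70
G1 X5.19 Y16.95
G1 X0.00 Y16.95
G1 X0.00 Y0.00
; layer 5
G0 Z10.46
G0 X0.00 Y0.00
G1 X18.58 Y0.00
G1 X18.58 Y3.70
G1 X5.19 Y3.70
G1 X5.19 Y16.95
G1 X0.00 Y16.95
G1 X0.00 Y0.00
; layer 6
G0 Z12.55
G0 X0.00 Y0.00
G1 X18.58 Y0.00
G1 X18.58 Y3.70
G1 X5.19 Y3.70
G1 X5.19 Y16.95
G1 X0.00 Y16.95
G1 X0.00 Y0.00
; layer 7
G0 Z14.64
G0 X0.00 Y0.00
G1 X18.58 Y0.00
G1 X18.58 Y3.70
G1 X5.19 Y3.70
G1 X5.19 Y16.95
G1 X0.00 Y16.95
G1 X0.00 Y0.00
; layer 8
G0 Z16.73
G0 X0.00 Y0.00
G1 X18.58 Y0.00
G1 X18.58 Y3.70
G1 X5.19 Y3.70
G1 X5.19 Y16.95
G1 X0.00 Y16.95
G1 X0.00 Y0.00
M2 ; end

The solid is an L-shaped prism: outer 18.6 × 16.9 mm, arm thicknesses ≈ 3.7 mm (horizontal) and 5.19 mm (vertical), extruded 16.7 mm in z. Slicing at Δz = 2.09 mm — 8 equal slices spanning the solid's height, so layer i sits at z = i·h/8 — gives 8 non-empty perimeters. Each is a 6-segment closed polygon; G0 lifts to the layer z and rapids to the start vertex, then G1 traces the edges.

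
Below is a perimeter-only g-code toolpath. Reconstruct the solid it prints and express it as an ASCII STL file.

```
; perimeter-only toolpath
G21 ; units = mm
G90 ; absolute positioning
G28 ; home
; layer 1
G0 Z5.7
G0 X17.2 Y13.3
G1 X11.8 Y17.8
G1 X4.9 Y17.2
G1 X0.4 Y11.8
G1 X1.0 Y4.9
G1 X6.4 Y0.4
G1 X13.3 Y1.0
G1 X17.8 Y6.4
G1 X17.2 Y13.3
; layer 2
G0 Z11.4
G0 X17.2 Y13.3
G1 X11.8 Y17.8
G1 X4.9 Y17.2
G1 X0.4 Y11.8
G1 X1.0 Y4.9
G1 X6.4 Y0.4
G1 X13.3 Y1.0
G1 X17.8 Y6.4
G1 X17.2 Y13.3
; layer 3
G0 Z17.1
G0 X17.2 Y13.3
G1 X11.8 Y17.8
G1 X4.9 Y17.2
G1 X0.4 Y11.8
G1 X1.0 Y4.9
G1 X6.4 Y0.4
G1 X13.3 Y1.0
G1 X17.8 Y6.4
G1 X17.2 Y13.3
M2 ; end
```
solid part
  facet normal 0.0000 0.0000 -1.0000
    outer loop
      vertex 4.9 17.2 0.0
      vertex 11.8 17.8 0.0
      vertex 17.2 13.3 0.0
    endloop
  endfacet
  facet normal 0.0000 0.0000 -1.0000
    outer loop
      vertex 0.4 11.8 0.0
      vertex 4.9 17.2 0.0
      vertex 17.2 13.3 0.0
    endloop
  endfacet
  facet normal 0.0000 0.0000 -1.0000
    outer loop
      vertex 1.0 4.9 0.0
      vertex 0.4 11.8 0.0
      vertex 17.2 13.3 0.0
    endloop
  endfacet
  facet normal 0.0000 0.0000 -1.0000
    outer loop
      vertex 6.4 0.4 0.0
      vertex 1.0 4.9 0.0
      vertex 17.2 13.3 0.0
    endloop
  endfacet
  facet normal 0.0000 0.0000 -1.0000
    outer loop
      vertex 13.3 1.0 0.0
      vertex 6.4 0.4 0.0
      vertex 17.2 13.3 0.0
    endloop
  endfacet
  facet normal 0.0000 0.0000 -1.0000
    outer loop
      vertex 17.8 6.4 0.0
      vertex 13.3 1.0 0.0
      vertex 17.2 13.3 0.0
    endloop
  endfacet
  facet normal 0.0000 0.0000 1.0000
    outer loop
      vertex 17.2 13.3 17.1
      vertex 11.8 17.8 17.1
      vertex 4.9 17.2 17.1
    endloop
  endfacet
  facet normal 0.0000 0.0000 1.0000
    outer loop
      vertex 17.2 13.3 17.1
      vertex 4.9 17.2 17.1
      vertex 0.4 11.8 17.1
    endloop
  endfacet
  facet normal 0.0000 0.0000 1.0000
    outer loop
      vertex 17.2 13.3 17.1
      vertex 0.4 11.8 17.1
      vertex 1.0 4.9 17.1
    endloop
  endfacet
  facet normal 0.0000 0.0000 1.0000
    outer loop
      vertex 17.2 13.3 17.1
      vertex 1.0 4.9 17.1
      vertex 6.4 0.4 17.1
    endloop
  endfacet
  facet normal 0.0000 0.0000 1.0000
    outer loop
      vertex 17.2 13.3 17.1
      vertex 6.4 0.4 17.1
      vertex 13.3 1.0 17.1
    endloop
  endfacet
  facet normal 0.0000 0.0000 1.0000
    outer loop
      vertex 17.2 13.3 17.1
      vertex 13.3 1.0 17.1
      vertex 17.8 6.4 17.1
    endloop
  endfacet
  facet normal 0.6402 0.7682 0.0000
    outer loop
      vertex 17.2 13.3 0.0
      vertex 11.8 17.8 0.0
      vertex 11.8 17.8 17.1
    endloop
  endfacet
  facet normal 0.6402 0.7682 0.0000
    outer loop
      vertex 17.2 13.3 0.0
      vertex 11.8 17.8 17.1
      vertex 17.2 13.3 17.1
    endloop
  endfacet
  facet normal -0.0866 0.9962 0.0000
    outer loop
      vertex 11.8 17.8 0.0
      vertex 4.9 17.2 0.0
      vertex 4.9 17.2 17.1
    endloop
  endfacet
  facet normal -0.0866 0.9962 0.0000
    outer loop
      vertex 11.8 17.8 0.0
      vertex 4.9 17.2 17.1
      vertex 11.8 17.8 17.1
    endloop
  endfacet
  facet normal -0.7682 0.6402 0.0000
    outer loop
      vertex 4.9 17.2 0.0
      vertex 0.4 11.8 0.0
      vertex 0.4 11.8 17.1
    endloop
  endfacet
  facet normal -0.7682 0.6402 0.0000
    outer loop
      vertex 4.9 17.2 0.0
      vertex 0.4 11.8 17.1
      vertex 4.9 17.2 17.1
    endloop
  endfacet
  facet normal -0.9962 -0.0866 0.0000
    outer loop
      vertex 0.4 11.8 0.0
      vertex 1.0 4.9 0.0
      vertex 1.0 4.9 17.1
    endloop
  endfacet
  facet normal -0.9962 -0.0866 0.0000
    outer loop
      vertex 0.4 11.8 0.0
      vertex 1.0 4.9 17.1
      vertex 0.4 11.8 17.1
    endloop
  endfacet
  facet normal -0.6402 -0.7682 0.0000
    outer loop
      vertex 1.0 4.9 0.0
      vertex 6.4 0.4 0.0
      vertex 6.4 0.4 17.1
    endloop
  endfacet
  facet normal -0.6402 -0.7682 0.0000
    outer loop
      vertex 1.0 4.9 0.0
      vertex 6.4 0.4 17.1
      vertex 1.0 4.9 17.1
    endloop
  endfacet
  facet normal 0.0866 -0.9962 0.0000
    outer loop
      vertex 6.4 0.4 0.0
      vertex 13.3 1.0 0.0
      vertex 13.3 1.0 17.1
    endloop
  endfacet
  facet normal 0.0866 -0.9962 0.0000
    outer loop
      vertex 6.4 0.4 0.0
      vertex 13.3 1.0 17.1
      vertex 6.4 0.4 17.1
    endloop
  endfacet
  facet normal 0.7682 -0.6402 0.0000
    outer loop
      vertex 13.3 1.0 0.0
      vertex 17.8 6.4 0.0
      vertex 17.8 6.4 17.1
    endloop
  endfacet
  facet normal 0.7682 -0.6402 0.0000
    outer loop
      vertex 13.3 1.0 0.0
      vertex 17.8 6.4 17.1
      vertex 13.3 1.0 17.1
    endloop
  endfacet
  facet normal 0.9962 0.0866 0.0000
    outer loop
      vertex 17.8 6.4 0.0
      vertex 17.2 13.3 0.0
      vertex 17.2 13.3 17.1
    endloop
  endfacet
  facet normal 0.9962 0.0866 0.0000
    outer loop
      vertex 17.8 6.4 0.0
      vertex 17.2 13.3 17.1
      vertex 17.8 6.4 17.1
    endloop
  endfacet
endsolid part

The G0 Z moves step by Δz≈5.7 mm. Every layer's G1 loop is the same polygon, so the solid is a straight extrusion of it from z=0 to z≈17.1. Closing with flat bottom and top caps and triangulating gives 28 facets — a regular 8-sided prism (a cylinder approximated with 8 flat sides), circumscribed radius ≈ 9.1 mm, height ≈ 17.1 mm.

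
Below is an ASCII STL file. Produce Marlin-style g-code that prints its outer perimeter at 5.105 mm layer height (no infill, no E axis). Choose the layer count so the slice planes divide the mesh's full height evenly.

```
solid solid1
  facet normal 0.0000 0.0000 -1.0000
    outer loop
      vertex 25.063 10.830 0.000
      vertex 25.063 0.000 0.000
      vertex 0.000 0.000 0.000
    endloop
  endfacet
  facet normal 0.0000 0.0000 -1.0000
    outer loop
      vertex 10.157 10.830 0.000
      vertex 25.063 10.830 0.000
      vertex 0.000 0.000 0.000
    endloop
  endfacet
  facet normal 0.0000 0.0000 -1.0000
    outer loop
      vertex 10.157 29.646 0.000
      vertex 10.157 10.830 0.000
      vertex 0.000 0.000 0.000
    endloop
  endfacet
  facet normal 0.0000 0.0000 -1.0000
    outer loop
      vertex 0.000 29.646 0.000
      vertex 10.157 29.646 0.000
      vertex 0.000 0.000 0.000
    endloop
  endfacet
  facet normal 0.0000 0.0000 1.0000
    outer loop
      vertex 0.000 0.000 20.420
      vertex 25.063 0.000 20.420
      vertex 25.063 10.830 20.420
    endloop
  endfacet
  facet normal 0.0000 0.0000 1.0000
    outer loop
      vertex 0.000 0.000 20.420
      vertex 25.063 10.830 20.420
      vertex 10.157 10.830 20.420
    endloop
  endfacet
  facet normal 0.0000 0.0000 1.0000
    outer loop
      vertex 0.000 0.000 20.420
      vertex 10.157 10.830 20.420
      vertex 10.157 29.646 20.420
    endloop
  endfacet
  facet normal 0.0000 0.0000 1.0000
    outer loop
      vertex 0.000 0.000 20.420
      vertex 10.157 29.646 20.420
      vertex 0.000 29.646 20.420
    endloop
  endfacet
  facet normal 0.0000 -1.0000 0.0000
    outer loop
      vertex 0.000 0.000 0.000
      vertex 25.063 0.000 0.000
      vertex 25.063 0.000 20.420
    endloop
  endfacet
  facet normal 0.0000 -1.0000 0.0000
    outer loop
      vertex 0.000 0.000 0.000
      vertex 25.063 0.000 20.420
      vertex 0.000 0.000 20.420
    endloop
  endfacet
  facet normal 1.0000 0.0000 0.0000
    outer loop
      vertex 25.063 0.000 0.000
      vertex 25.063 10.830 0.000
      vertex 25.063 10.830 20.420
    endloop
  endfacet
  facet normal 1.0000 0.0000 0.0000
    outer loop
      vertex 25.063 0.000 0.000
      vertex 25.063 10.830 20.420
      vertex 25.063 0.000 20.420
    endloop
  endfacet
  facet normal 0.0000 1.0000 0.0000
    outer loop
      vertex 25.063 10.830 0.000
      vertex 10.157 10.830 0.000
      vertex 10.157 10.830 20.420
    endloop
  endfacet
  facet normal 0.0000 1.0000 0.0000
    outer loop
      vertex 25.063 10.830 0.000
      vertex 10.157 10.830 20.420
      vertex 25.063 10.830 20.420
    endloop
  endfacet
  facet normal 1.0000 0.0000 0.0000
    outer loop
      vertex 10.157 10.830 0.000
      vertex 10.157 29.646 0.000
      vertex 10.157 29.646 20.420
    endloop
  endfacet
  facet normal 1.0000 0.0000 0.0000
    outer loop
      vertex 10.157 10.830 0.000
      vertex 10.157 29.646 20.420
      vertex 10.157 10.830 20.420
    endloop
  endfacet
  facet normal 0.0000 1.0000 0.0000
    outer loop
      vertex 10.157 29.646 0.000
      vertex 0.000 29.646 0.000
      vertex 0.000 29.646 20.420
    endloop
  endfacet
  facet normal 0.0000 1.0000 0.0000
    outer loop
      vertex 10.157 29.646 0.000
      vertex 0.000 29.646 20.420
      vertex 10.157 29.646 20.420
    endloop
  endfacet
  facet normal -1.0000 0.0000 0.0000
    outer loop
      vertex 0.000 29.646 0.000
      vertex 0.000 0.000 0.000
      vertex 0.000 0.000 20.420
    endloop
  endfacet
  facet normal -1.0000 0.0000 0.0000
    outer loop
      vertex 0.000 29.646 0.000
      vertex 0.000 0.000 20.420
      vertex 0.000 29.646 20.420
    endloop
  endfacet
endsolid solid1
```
; perimeter-only toolpath
G21 ; units = mm
G90 ; absolute positioning
G28 ; home
; layer 1
G0 Z5.105
G0 X0.000 Y0.000
G1 X25.063 Y0.000
G1 X25.063 Y10.830
G1 X10.157 Y10.830
G1 X10.157 Y29.646
G1 X0.000 Y29.646
G1 X0.000 Y0.000
; layer 2
G0 Z10.210
G0 X0.000 Y0.000
G1 X25.063 Y0.000
G1 X25.063 Y10.830
G1 X10.157 Y10.830
G1 X10.157 Y29.646
G1 X0.000 Y29.646
G1 X0.000 Y0.000
; layer 3
G0 Z15.315
G0 X0.000 Y0.000
G1 X25.063 Y0.000
G1 X25.063 Y10.830
G1 X10.157 Y10.830
G1 X10.157 Y29.646
G1 X0.000 Y29.646
G1 X0.000 Y0.000
; layer 4
G0 Z20.420
G0 X0.000 Y0.000
G1 X25.063 Y0.000
G1 X25.063 Y10.830
G1 X10.157 Y10.830
G1 X10.157 Y29.646
G1 X0.000 Y29.646
G1 X0.000 Y0.000
M2 ; end

The solid is an L-shaped prism: outer 25.1 × 29.6 mm, arm thicknesses ≈ 10.8 mm (horizontal) and 10.2 mm (vertical), extruded 20.4 mm in z. Slicing at Δz = 5.105 mm — 4 equal slices spanning the solid's height, so layer i sits at z = i·h/4 — gives 4 non-empty perimeters. Each is a 6-segment closed polygon; G0 lifts to the layer z and rapids to the start vertex, then G1 traces the edges.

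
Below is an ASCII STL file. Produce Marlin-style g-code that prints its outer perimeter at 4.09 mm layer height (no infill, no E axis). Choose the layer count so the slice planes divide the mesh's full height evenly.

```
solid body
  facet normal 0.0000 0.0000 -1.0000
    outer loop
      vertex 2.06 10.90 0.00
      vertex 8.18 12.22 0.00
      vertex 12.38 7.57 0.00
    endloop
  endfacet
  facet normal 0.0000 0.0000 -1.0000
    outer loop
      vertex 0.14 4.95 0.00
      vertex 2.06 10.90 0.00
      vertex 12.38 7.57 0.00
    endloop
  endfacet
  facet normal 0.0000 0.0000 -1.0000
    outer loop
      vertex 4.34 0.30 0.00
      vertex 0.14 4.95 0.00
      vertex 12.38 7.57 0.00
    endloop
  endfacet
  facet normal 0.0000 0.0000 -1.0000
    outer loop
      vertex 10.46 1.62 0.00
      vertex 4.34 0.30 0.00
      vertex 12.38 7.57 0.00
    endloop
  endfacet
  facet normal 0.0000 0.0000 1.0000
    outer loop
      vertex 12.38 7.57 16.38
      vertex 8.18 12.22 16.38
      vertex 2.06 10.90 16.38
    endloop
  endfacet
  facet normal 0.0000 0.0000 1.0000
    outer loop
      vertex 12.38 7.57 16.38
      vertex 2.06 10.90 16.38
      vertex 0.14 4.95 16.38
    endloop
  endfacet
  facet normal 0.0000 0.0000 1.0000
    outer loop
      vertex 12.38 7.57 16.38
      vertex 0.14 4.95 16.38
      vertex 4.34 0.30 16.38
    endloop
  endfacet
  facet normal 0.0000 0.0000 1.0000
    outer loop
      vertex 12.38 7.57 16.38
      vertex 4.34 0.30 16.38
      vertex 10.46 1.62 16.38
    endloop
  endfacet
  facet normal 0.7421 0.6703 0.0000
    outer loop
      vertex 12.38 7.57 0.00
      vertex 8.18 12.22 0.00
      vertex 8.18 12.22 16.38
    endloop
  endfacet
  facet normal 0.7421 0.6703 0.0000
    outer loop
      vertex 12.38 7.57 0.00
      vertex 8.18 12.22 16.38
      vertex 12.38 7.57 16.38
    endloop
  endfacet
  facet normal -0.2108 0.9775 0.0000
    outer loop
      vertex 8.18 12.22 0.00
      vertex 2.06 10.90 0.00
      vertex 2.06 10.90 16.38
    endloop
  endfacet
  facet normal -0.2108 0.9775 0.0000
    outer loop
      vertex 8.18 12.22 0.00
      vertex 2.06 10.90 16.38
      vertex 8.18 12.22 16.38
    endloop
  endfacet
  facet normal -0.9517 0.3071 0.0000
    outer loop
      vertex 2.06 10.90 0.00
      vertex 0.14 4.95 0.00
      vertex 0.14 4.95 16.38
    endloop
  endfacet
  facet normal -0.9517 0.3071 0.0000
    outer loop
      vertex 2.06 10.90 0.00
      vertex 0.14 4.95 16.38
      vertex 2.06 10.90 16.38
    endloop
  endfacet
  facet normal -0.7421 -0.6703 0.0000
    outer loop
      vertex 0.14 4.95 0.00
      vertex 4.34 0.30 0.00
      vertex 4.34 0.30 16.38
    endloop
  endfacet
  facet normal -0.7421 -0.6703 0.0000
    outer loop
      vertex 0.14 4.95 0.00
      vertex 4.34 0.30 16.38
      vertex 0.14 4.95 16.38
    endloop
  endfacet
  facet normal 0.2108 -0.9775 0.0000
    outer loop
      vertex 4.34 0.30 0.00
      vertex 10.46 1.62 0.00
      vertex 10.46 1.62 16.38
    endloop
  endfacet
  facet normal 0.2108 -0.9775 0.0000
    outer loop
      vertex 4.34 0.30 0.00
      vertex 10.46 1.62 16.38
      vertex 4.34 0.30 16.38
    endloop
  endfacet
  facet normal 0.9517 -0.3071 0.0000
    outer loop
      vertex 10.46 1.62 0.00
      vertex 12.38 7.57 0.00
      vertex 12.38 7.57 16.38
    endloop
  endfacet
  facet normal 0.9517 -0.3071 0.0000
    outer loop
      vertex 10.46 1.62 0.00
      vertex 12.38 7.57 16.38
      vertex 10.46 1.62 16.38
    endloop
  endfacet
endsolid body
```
; perimeter-only toolpath
G21 ; units = mm
G90 ; absolute positioning
G28 ; home
; layer 1
G0 Z4.09
G0 X12.38 Y7.57
G1 X8.18 Y12.22
G1 X2.06 Y10.90
G1 X0.14 Y4.95
G1 X4.34 Y0.30
G1 X10.46 Y1.62
G1 X12.38 Y7.57
; layer 2
G0 Z8.19
G0 X12.38 Y7.57
G1 X8.18 Y12.22
G1 X2.06 Y10.90
G1 X0.14 Y4.95
G1 X4.34 Y0.30
G1 X10.46 Y1.62
G1 X12.38 Y7.57
; layer 3
G0 Z12.29
G0 X12.38 Y7.57
G1 X8.18 Y12.22
G1 X2.06 Y10.90
G1 X0.14 Y4.95
G1 X4.34 Y0.30
G1 X10.46 Y1.62
G1 X12.38 Y7.57
; layer 4
G0 Z16.38
G0 X12.38 Y7.57
G1 X8.18 Y12.22
G1 X2.06 Y10.90
G1 X0.14 Y4.95
G1 X4.34 Y0.30
G1 X10.46 Y1.62
G1 X12.38 Y7.57
M2 ; end

The solid is a regular 6-sided prism (a cylinder approximated with 6 flat sides), circumscribed radius ≈ 6.26 mm, height ≈ 16.4 mm. Slicing at Δz = 4.09 mm — 4 equal slices spanning the solid's height, so layer i sits at z = i·h/4 — gives 4 non-empty perimeters. Each is a 6-segment closed polygon; G0 lifts to the layer z and rapids to the start vertex, then G1 traces the edges.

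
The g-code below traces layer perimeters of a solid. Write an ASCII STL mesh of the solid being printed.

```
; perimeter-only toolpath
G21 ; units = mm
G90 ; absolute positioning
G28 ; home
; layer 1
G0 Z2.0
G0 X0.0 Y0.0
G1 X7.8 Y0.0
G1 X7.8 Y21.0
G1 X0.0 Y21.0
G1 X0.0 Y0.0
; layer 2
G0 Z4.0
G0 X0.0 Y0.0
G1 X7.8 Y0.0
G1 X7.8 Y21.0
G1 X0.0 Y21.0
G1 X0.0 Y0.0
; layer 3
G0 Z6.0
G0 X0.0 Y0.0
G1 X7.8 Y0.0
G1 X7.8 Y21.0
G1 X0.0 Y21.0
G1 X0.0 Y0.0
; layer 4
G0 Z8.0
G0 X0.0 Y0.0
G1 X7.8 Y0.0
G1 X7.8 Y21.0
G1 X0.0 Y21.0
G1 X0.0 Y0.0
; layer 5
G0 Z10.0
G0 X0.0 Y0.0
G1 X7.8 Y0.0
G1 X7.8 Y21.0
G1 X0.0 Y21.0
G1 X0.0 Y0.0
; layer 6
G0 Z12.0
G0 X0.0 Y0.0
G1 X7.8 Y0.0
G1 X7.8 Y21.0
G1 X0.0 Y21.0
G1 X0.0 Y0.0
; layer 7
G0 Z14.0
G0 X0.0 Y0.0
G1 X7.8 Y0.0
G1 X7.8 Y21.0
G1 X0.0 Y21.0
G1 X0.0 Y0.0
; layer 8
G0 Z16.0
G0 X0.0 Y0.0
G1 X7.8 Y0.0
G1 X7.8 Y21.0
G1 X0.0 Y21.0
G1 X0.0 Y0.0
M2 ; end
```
solid part
  facet normal 0.0000 0.0000 -1.0000
    outer loop
      vertex 7.8 21.0 0.0
      vertex 7.8 0.0 0.0
      vertex 0.0 0.0 0.0
    endloop
  endfacet
  facet normal 0.0000 0.0000 -1.0000
    outer loop
      vertex 0.0 21.0 0.0
      vertex 7.8 21.0 0.0
      vertex 0.0 0.0 0.0
    endloop
  endfacet
  facet normal 0.0000 0.0000 1.0000
    outer loop
      vertex 0.0 0.0 16.0
      vertex 7.8 0.0 16.0
      vertex 7.8 21.0 16.0
    endloop
  endfacet
  facet normal 0.0000 0.0000 1.0000
    outer loop
      vertex 0.0 0.0 16.0
      vertex 7.8 21.0 16.0
      vertex 0.0 21.0 16.0
    endloop
  endfacet
  facet normal 0.0000 -1.0000 0.0000
    outer loop
      vertex 0.0 0.0 0.0
      vertex 7.8 0.0 0.0
      vertex 7.8 0.0 16.0
    endloop
  endfacet
  facet normal 0.0000 -1.0000 0.0000
    outer loop
      vertex 0.0 0.0 0.0
      vertex 7.8 0.0 16.0
      vertex 0.0 0.0 16.0
    endloop
  endfacet
  facet normal 0.0000 1.0000 0.0000
    outer loop
      vertex 7.8 21.0 16.0
      vertex 7.8 21.0 0.0
      vertex 0.0 21.0 0.0
    endloop
  endfacet
  facet normal 0.0000 1.0000 0.0000
    outer loop
      vertex 0.0 21.0 16.0
      vertex 7.8 21.0 16.0
      vertex 0.0 21.0 0.0
    endloop
  endfacet
  facet normal -1.0000 0.0000 0.0000
    outer loop
      vertex 0.0 21.0 16.0
      vertex 0.0 21.0 0.0
      vertex 0.0 0.0 0.0
    endloop
  endfacet
  facet normal -1.0000 0.0000 0.0000
    outer loop
      vertex 0.0 0.0 16.0
      vertex 0.0 21.0 16.0
      vertex 0.0 0.0 0.0
    endloop
  endfacet
  facet normal 1.0000 0.0000 0.0000
    outer loop
      vertex 7.8 0.0 0.0
      vertex 7.8 21.0 0.0
      vertex 7.8 21.0 16.0
    endloop
  endfacet
  facet normal 1.0000 0.0000 0.0000
    outer loop
      vertex 7.8 0.0 0.0
      vertex 7.8 21.0 16.0
      vertex 7.8 0.0 16.0
    endloop
  endfacet
endsolid part

The G0 Z moves step by Δz≈2.0 mm. Every layer's G1 loop is the same polygon, so the solid is a straight extrusion of it from z=0 to z≈16. Closing with flat bottom and top caps and triangulating gives 12 facets — a rectangular box, roughly 7.8 × 21 mm footprint and 16 mm tall.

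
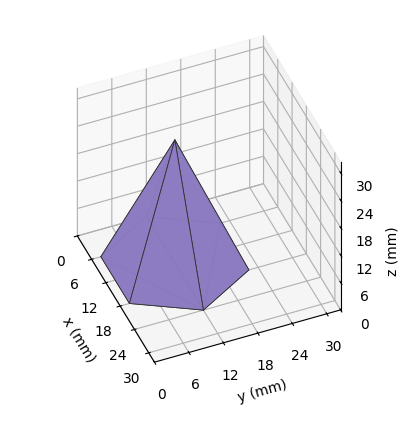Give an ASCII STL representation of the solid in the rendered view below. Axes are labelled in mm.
Reading the render: the shape is a regular 6-sided pyramid, base circumscribed radius ≈ 12 mm, apex at z ≈ 27 mm (dimensions read to the nearest mm from the axis ticks). For the STL, each face is triangulated and given an outward normal.

solid part
  facet normal 0.0000 0.0000 -1.0000
    outer loop
      vertex 6.00 22.39 0.00
      vertex 18.00 22.39 0.00
      vertex 24.00 12.00 0.00
    endloop
  endfacet
  facet normal 0.0000 0.0000 -1.0000
    outer loop
      vertex 0.00 12.00 0.00
      vertex 6.00 22.39 0.00
      vertex 24.00 12.00 0.00
    endloop
  endfacet
  facet normal 0.0000 0.0000 -1.0000
    outer loop
      vertex 6.00 1.61 0.00
      vertex 0.00 12.00 0.00
      vertex 24.00 12.00 0.00
    endloop
  endfacet
  facet normal 0.0000 0.0000 -1.0000
    outer loop
      vertex 18.00 1.61 0.00
      vertex 6.00 1.61 0.00
      vertex 24.00 12.00 0.00
    endloop
  endfacet
  facet normal 0.8082 0.4667 0.3592
    outer loop
      vertex 24.00 12.00 0.00
      vertex 18.00 22.39 0.00
      vertex 12.00 12.00 27.00
    endloop
  endfacet
  facet normal 0.0000 0.9333 0.3591
    outer loop
      vertex 18.00 22.39 0.00
      vertex 6.00 22.39 0.00
      vertex 12.00 12.00 27.00
    endloop
  endfacet
  facet normal -0.8082 0.4667 0.3592
    outer loop
      vertex 6.00 22.39 0.00
      vertex 0.00 12.00 0.00
      vertex 12.00 12.00 27.00
    endloop
  endfacet
  facet normal -0.8082 -0.4667 0.3592
    outer loop
      vertex 0.00 12.00 0.00
      vertex 6.00 1.61 0.00
      vertex 12.00 12.00 27.00
    endloop
  endfacet
  facet normal 0.0000 -0.9333 0.3591
    outer loop
      vertex 6.00 1.61 0.00
      vertex 18.00 1.61 0.00
      vertex 12.00 12.00 27.00
    endloop
  endfacet
  facet normal 0.8082 -0.4667 0.3592
    outer loop
      vertex 18.00 1.61 0.00
      vertex 24.00 12.00 0.00
      vertex 12.00 12.00 27.00
    endloop
  endfacet
endsolid part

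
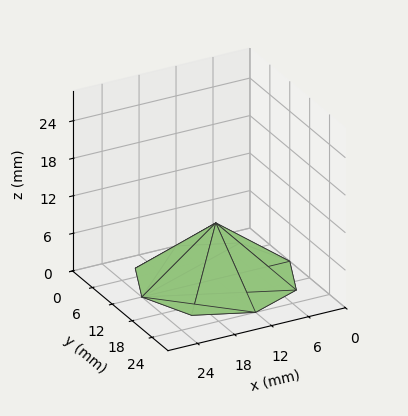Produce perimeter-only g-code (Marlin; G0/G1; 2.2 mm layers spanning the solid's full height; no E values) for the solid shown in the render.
Reading the render: the shape is a regular 8-sided pyramid, base circumscribed radius ≈ 12 mm, apex at z ≈ 9 mm (dimensions read to the nearest mm from the axis ticks). For the g-code, the solid's height is divided into equal slices at the stated Δz and each level perimeter traced with G1 moves after a G0 lift.

; perimeter-only toolpath
G21 ; units = mm
G90 ; absolute positioning
G28 ; home
; layer 1
G0 Z2.2
G0 X21.0 Y12.0
G1 X18.4 Y18.4
G1 X12.0 Y21.0
G1 X5.6 Y18.4
G1 X3.0 Y12.0
G1 X5.6 Y5.6
G1 X12.0 Y3.0
G1 X18.4 Y5.6
G1 X21.0 Y12.0
; layer 2
G0 Z4.5
G0 X18.0 Y12.0
G1 X16.2 Y16.2
G1 X12.0 Y18.0
G1 X7.8 Y16.2
G1 X6.0 Y12.0
G1 X7.8 Y7.8
G1 X12.0 Y6.0
G1 X16.2 Y7.8
G1 X18.0 Y12.0
; layer 3
G0 Z6.8
G0 X15.0 Y12.0
G1 X14.1 Y14.1
G1 X12.0 Y15.0
G1 X9.9 Y14.1
G1 X9.0 Y12.0
G1 X9.9 Y9.9
G1 X12.0 Y9.0
G1 X14.1 Y9.9
G1 X15.0 Y12.0
M2 ; end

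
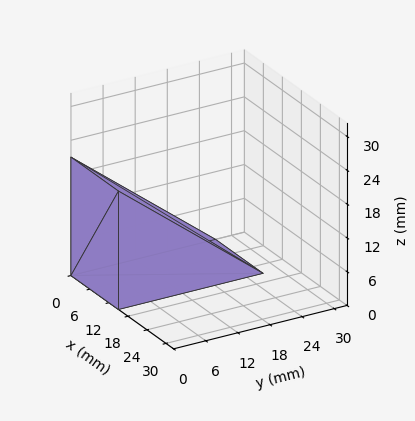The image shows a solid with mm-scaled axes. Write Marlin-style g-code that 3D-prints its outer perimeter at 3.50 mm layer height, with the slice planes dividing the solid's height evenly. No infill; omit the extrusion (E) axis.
Reading the render: the shape is a wedge (ramp): 15 × 27 mm base, rising to 21 mm along the y=0 edge and sloping linearly to z=0 at y=27 (dimensions read to the nearest mm from the axis ticks). For the g-code, the solid's height is divided into equal slices at the stated Δz and each level perimeter traced with G1 moves after a G0 lift.

; perimeter-only toolpath
G21 ; units = mm
G90 ; absolute positioning
G28 ; home
; layer 1
G0 Z3.50
G0 X0.00 Y0.00
G1 X15.00 Y0.00
G1 X15.00 Y22.50
G1 X0.00 Y22.50
G1 X0.00 Y0.00
; layer 2
G0 Z7.00
G0 X0.00 Y0.00
G1 X15.00 Y0.00
G1 X15.00 Y18.00
G1 X0.00 Y18.00
G1 X0.00 Y0.00
; layer 3
G0 Z10.50
G0 X0.00 Y0.00
G1 X15.00 Y0.00
G1 X15.00 Y13.50
G1 X0.00 Y13.50
G1 X0.00 Y0.00
; layer 4
G0 Z14.00
G0 X0.00 Y0.00
G1 X15.00 Y0.00
G1 X15.00 Y9.00
G1 X0.00 Y9.00
G1 X0.00 Y0.00
; layer 5
G0 Z17.50
G0 X0.00 Y0.00
G1 X15.00 Y0.00
G1 X15.00 Y4.50
G1 X0.00 Y4.50
G1 X0.00 Y0.00
M2 ; end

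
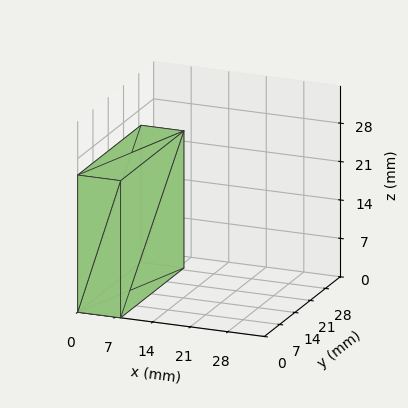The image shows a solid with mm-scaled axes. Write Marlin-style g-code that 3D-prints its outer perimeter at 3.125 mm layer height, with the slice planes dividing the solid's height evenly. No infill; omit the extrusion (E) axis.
Reading the render: the shape is a rectangular box, roughly 8 × 29 mm footprint and 25 mm tall (dimensions read to the nearest mm from the axis ticks). For the g-code, the solid's height is divided into equal slices at the stated Δz and each level perimeter traced with G1 moves after a G0 lift.

; perimeter-only toolpath
G21 ; units = mm
G90 ; absolute positioning
G28 ; home
; layer 1
G0 Z3.125
G0 X0.000 Y0.000
G1 X8.000 Y0.000
G1 X8.000 Y29.000
G1 X0.000 Y29.000
G1 X0.000 Y0.000
; layer 2
G0 Z6.250
G0 X0.000 Y0.000
G1 X8.000 Y0.000
G1 X8.000 Y29.000
G1 X0.000 Y29.000
G1 X0.000 Y0.000
; layer 3
G0 Z9.375
G0 X0.000 Y0.000
G1 X8.000 Y0.000
G1 X8.000 Y29.000
G1 X0.000 Y29.000
G1 X0.000 Y0.000
; layer 4
G0 Z12.500
G0 X0.000 Y0.000
G1 X8.000 Y0.000
G1 X8.000 Y29.000
G1 X0.000 Y29.000
G1 X0.000 Y0.000
; layer 5
G0 Z15.625
G0 X0.000 Y0.000
G1 X8.000 Y0.000
G1 X8.000 Y29.000
G1 X0.000 Y29.000
G1 X0.000 Y0.000
; layer 6
G0 Z18.750
G0 X0.000 Y0.000
G1 X8.000 Y0.000
G1 X8.000 Y29.000
G1 X0.000 Y29.000
G1 X0.000 Y0.000
; layer 7
G0 Z21.875
G0 X0.000 Y0.000
G1 X8.000 Y0.000
G1 X8.000 Y29.000
G1 X0.000 Y29.000
G1 X0.000 Y0.000
; layer 8
G0 Z25.000
G0 X0.000 Y0.000
G1 X8.000 Y0.000
G1 X8.000 Y29.000
G1 X0.000 Y29.000
G1 X0.000 Y0.000
M2 ; end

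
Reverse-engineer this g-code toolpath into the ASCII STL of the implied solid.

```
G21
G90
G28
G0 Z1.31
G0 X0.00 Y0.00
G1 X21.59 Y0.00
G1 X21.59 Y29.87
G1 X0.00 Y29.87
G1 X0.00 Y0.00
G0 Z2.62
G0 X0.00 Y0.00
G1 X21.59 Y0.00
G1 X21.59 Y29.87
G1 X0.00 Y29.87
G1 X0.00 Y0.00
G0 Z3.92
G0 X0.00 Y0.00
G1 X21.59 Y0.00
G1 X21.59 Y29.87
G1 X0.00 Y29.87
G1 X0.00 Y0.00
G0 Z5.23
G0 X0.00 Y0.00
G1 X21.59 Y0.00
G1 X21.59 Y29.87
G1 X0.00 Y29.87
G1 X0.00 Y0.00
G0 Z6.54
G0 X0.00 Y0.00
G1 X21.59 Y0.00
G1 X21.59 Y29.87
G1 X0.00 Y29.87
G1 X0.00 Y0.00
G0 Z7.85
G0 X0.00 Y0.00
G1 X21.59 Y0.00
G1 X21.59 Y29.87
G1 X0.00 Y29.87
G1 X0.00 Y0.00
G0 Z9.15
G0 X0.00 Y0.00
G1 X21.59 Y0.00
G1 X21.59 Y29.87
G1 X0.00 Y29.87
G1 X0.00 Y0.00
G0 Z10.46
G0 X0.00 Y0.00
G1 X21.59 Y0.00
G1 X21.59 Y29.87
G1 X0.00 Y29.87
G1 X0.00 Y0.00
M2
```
solid part
  facet normal 0.0000 0.0000 -1.0000
    outer loop
      vertex 21.59 29.87 0.00
      vertex 21.59 0.00 0.00
      vertex 0.00 0.00 0.00
    endloop
  endfacet
  facet normal 0.0000 0.0000 -1.0000
    outer loop
      vertex 0.00 29.87 0.00
      vertex 21.59 29.87 0.00
      vertex 0.00 0.00 0.00
    endloop
  endfacet
  facet normal 0.0000 0.0000 1.0000
    outer loop
      vertex 0.00 0.00 10.46
      vertex 21.59 0.00 10.46
      vertex 21.59 29.87 10.46
    endloop
  endfacet
  facet normal 0.0000 0.0000 1.0000
    outer loop
      vertex 0.00 0.00 10.46
      vertex 21.59 29.87 10.46
      vertex 0.00 29.87 10.46
    endloop
  endfacet
  facet normal 0.0000 -1.0000 0.0000
    outer loop
      vertex 0.00 0.00 0.00
      vertex 21.59 0.00 0.00
      vertex 21.59 0.00 10.46
    endloop
  endfacet
  facet normal 0.0000 -1.0000 0.0000
    outer loop
      vertex 0.00 0.00 0.00
      vertex 21.59 0.00 10.46
      vertex 0.00 0.00 10.46
    endloop
  endfacet
  facet normal 0.0000 1.0000 0.0000
    outer loop
      vertex 21.59 29.87 10.46
      vertex 21.59 29.87 0.00
      vertex 0.00 29.87 0.00
    endloop
  endfacet
  facet normal 0.0000 1.0000 0.0000
    outer loop
      vertex 0.00 29.87 10.46
      vertex 21.59 29.87 10.46
      vertex 0.00 29.87 0.00
    endloop
  endfacet
  facet normal -1.0000 0.0000 0.0000
    outer loop
      vertex 0.00 29.87 10.46
      vertex 0.00 29.87 0.00
      vertex 0.00 0.00 0.00
    endloop
  endfacet
  facet normal -1.0000 0.0000 0.0000
    outer loop
      vertex 0.00 0.00 10.46
      vertex 0.00 29.87 10.46
      vertex 0.00 0.00 0.00
    endloop
  endfacet
  facet normal 1.0000 0.0000 0.0000
    outer loop
      vertex 21.59 0.00 0.00
      vertex 21.59 29.87 0.00
      vertex 21.59 29.87 10.46
    endloop
  endfacet
  facet normal 1.0000 0.0000 0.0000
    outer loop
      vertex 21.59 0.00 0.00
      vertex 21.59 29.87 10.46
      vertex 21.59 0.00 10.46
    endloop
  endfacet
endsolid part

The G0 Z moves step by Δz≈1.31 mm. Every layer's G1 loop is the same polygon, so the solid is a straight extrusion of it from z=0 to z≈10.5. Closing with flat bottom and top caps and triangulating gives 12 facets — a rectangular box, roughly 21.6 × 29.9 mm footprint and 10.5 mm tall.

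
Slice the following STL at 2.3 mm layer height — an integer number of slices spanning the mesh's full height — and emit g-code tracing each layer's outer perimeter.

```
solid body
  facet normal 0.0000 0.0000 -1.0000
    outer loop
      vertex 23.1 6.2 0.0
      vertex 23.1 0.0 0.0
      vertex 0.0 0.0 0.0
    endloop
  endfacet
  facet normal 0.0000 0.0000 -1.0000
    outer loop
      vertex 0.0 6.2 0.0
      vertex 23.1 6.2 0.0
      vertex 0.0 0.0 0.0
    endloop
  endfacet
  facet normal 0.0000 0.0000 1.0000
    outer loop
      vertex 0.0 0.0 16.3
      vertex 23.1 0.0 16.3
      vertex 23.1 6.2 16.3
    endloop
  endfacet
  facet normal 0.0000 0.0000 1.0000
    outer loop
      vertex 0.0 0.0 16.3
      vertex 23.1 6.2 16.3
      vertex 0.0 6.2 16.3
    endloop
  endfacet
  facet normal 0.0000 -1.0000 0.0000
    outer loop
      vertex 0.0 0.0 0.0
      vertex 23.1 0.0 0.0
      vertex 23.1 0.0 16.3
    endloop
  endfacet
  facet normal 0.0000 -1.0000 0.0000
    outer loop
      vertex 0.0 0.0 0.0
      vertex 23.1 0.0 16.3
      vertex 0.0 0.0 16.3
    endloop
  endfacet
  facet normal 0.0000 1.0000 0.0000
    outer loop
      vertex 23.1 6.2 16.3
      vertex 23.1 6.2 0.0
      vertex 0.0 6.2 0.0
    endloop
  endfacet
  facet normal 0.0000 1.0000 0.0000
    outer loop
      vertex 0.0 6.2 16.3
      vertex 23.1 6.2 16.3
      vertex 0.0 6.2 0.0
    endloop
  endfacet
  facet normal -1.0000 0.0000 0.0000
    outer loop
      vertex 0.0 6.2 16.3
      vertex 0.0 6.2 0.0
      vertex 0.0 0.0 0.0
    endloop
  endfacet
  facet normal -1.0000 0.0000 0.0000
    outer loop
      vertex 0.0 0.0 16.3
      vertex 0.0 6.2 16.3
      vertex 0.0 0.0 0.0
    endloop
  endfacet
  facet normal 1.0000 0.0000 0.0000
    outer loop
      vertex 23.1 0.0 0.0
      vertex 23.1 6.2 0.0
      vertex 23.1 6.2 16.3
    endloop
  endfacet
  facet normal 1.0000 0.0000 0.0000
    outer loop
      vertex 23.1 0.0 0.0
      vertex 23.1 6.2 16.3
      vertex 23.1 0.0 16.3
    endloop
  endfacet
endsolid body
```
; perimeter-only toolpath
G21 ; units = mm
G90 ; absolute positioning
G28 ; home
; layer 1
G0 Z2.3
G0 X0.0 Y0.0
G1 X23.1 Y0.0
G1 X23.1 Y6.2
G1 X0.0 Y6.2
G1 X0.0 Y0.0
; layer 2
G0 Z4.7
G0 X0.0 Y0.0
G1 X23.1 Y0.0
G1 X23.1 Y6.2
G1 X0.0 Y6.2
G1 X0.0 Y0.0
; layer 3
G0 Z7.0
G0 X0.0 Y0.0
G1 X23.1 Y0.0
G1 X23.1 Y6.2
G1 X0.0 Y6.2
G1 X0.0 Y0.0
; layer 4
G0 Z9.3
G0 X0.0 Y0.0
G1 X23.1 Y0.0
G1 X23.1 Y6.2
G1 X0.0 Y6.2
G1 X0.0 Y0.0
; layer 5
G0 Z11.6
G0 X0.0 Y0.0
G1 X23.1 Y0.0
G1 X23.1 Y6.2
G1 X0.0 Y6.2
G1 X0.0 Y0.0
; layer 6
G0 Z14.0
G0 X0.0 Y0.0
G1 X23.1 Y0.0
G1 X23.1 Y6.2
G1 X0.0 Y6.2
G1 X0.0 Y0.0
; layer 7
G0 Z16.3
G0 X0.0 Y0.0
G1 X23.1 Y0.0
G1 X23.1 Y6.2
G1 X0.0 Y6.2
G1 X0.0 Y0.0
M2 ; end

The solid is a rectangular box, roughly 23.1 × 6.2 mm footprint and 16.3 mm tall. Slicing at Δz = 2.3 mm — 7 equal slices spanning the solid's height, so layer i sits at z = i·h/7 — gives 7 non-empty perimeters. Each is a 4-segment closed polygon; G0 lifts to the layer z and rapids to the start vertex, then G1 traces the edges.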